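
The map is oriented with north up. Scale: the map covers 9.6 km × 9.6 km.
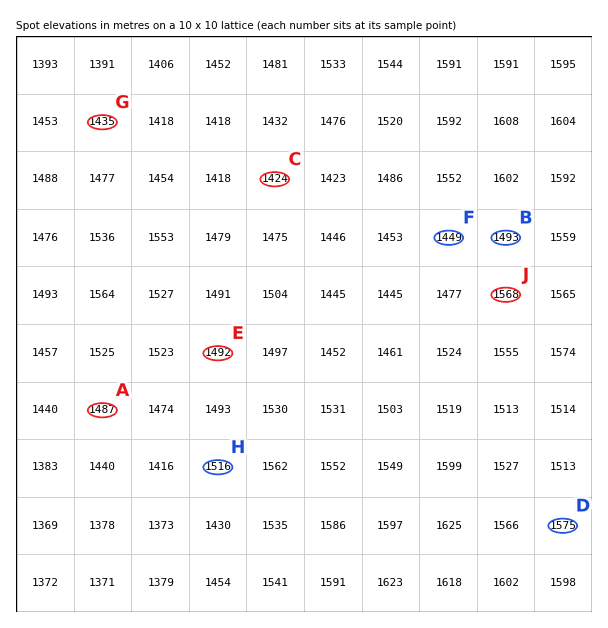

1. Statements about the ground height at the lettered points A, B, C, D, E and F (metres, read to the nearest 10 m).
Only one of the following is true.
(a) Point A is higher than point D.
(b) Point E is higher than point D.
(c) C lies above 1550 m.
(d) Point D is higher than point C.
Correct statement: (d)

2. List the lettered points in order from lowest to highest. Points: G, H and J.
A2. G H J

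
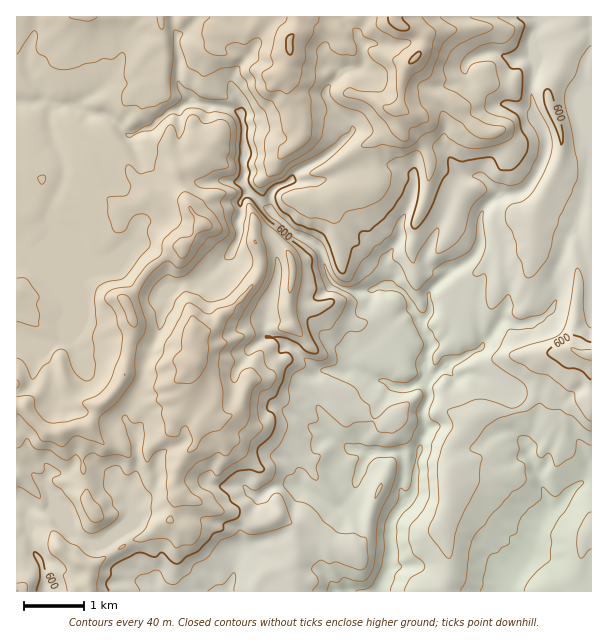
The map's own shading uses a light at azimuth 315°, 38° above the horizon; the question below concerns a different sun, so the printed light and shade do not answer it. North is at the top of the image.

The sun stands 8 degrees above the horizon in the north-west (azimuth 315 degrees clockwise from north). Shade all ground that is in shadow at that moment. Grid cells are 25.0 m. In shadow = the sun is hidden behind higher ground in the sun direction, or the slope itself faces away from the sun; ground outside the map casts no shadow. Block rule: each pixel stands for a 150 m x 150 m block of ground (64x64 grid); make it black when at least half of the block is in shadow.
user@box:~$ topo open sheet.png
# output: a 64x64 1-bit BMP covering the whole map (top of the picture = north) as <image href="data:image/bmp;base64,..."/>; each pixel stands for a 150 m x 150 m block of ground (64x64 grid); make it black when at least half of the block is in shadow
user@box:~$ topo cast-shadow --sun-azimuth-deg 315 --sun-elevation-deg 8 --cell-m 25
<image width="64" height="64" href="data:image/bmp;base64,Qk0+AgAAAAAAAD4AAAAoAAAAQAAAAEAAAAABAAEAAAAAAAACAAATCwAAEwsAAAIAAAAAAAAA////AAAAAABgYAAAf8BgACB4PwALwAAAAHw/gAPAAAAAPj+AAcAAAAAcP8ABwAAAAAEf8AHAAAAAcA/8AcAAAABwA44BwAAAAAAPgADgAAAAAAAAAPAAAAAAADAA8AAAAAAH/gBwAAAAAD//AHAAAAAQP+8AIAAAAnUf/gAoAAAWoQz+ADgAABYAgH4AfAAABgAAfgAcAAAAeAH/gBwAAAB4AH8ADAAAAHwAf4AMAAAAPAB/gAQAAAAcAD8AAAAAAAwNH4AYAAAADA+HuAAAAAAEB8JwCQAAAAYHwPAMQAAABwHmMAAQAAAHB/74AAAAAAYD+dwAAAAAAgH5vAAEAAAGAPmcFAAAAAcAe8MEAAAAA4A554YAAAADnhn/xgAAAAG+He/BgBAAAL+Zx8PAEAAAH5hHzeAAAAAfkAHscAAAAA+QwOYwAAAAB5GAZjAAAAABgABnMAAAAAGAAPc4AAAAA9gA8zgAAAAA/ABzGYAAAAffgAMBwAAAB8fAA1DAAAAAx+A52OAAAAHD4D2/5AAAAcHwP5/kAAABwPAfB4QABgCAQB8BhAADgIBACwCAAAHggAAAAMAAAHeAIAAPyAAAYAngH4TIAABgAeAfwMAAAEGAwB/AgAAAQ4HoD+AAAABAAeAH/8AAAEAB4AP/wAAAQADAM/3AAABAAAAAAcAAAJAAAAAAAA=="/>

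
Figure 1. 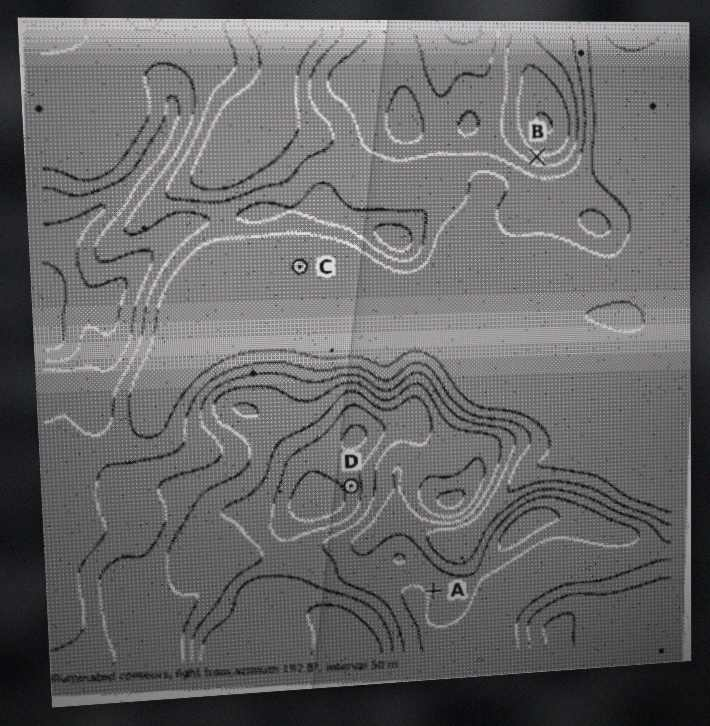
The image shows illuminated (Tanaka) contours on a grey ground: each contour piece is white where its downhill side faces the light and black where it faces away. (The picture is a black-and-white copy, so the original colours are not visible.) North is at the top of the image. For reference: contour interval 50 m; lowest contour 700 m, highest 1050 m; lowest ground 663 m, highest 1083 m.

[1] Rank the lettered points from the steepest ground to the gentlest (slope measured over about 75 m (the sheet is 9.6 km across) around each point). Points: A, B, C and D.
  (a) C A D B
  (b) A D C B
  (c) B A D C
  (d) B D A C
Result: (d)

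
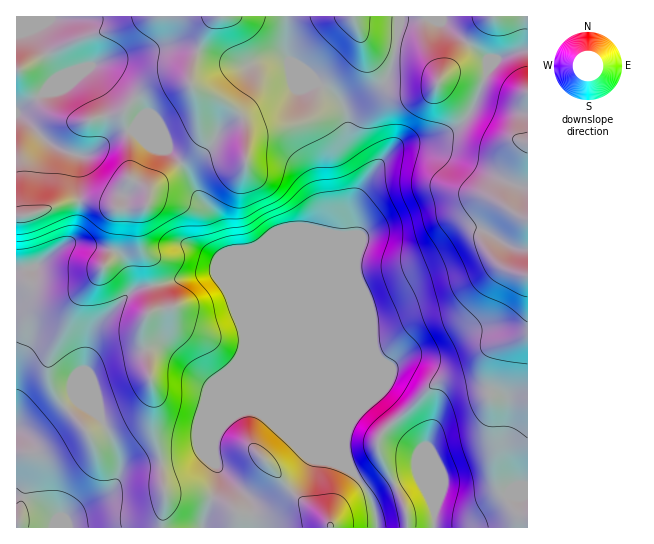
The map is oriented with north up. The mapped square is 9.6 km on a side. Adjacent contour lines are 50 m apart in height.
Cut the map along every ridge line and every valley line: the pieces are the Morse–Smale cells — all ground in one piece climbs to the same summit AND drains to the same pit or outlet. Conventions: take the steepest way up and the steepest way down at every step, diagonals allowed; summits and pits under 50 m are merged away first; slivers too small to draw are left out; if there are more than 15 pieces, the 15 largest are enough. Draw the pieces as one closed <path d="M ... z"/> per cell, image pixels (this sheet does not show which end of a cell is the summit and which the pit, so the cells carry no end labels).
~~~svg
<path d="M485 79l-13 31-14 17-17 9-19 5-16 2-13 6-29 36-11 24 2 26-4 8 0 175-6 19 0 20 4 12 16 18 7 14 6 27 30-1-5-26-24-51-2-7 4-9 52-49 10-5 28-7 19-24 29-10 9-6 0-239-21-5z"/><path d="M98 201l-29 0-30 11-23 5 1 311 146-1 2-36-2-8-2-24-8-29 0-40-10-51 1-18 3-6 9-8-5-42-11-24-1-22 5-12-29 1z"/><path d="M322 85l-7 21-9 14-8 4-39 8-10 7-2 8 0-18-6-14-16-14-31-13 3 11 3 44-5 8-14 11 0 3 8 10 8 20 12 15 8 15 12 36 63 150 57 58-4-12 0-20 6-19 0-175 4-9-2-27 12-28 0-9-17-28 0-19-5-18-12-13z"/><path d="M181 163l-30 26-3 14-8 10 0 28 11 24 5 32 0 10-9 8-4 10 0 14 10 51 0 40 8 29 2 24 2 8-2 36 39 1 17-53-4-13-2-19 4-10 10-13 18-9 12 0 56 23-18-19-6-9-62-152-10-29-8-15-12-15-8-20z"/><path d="M527 333l-8 6-29 10-19 24-28 7-10 5-52 49-4 9 2 7 24 51 6 27 119-1z"/><path d="M34 29l-18 5 0 181 6 1 17-4 30-11 29 0 17 7 30-1 3-4 3-14 29-27-13-13-25-10-8-8-7 0-16 6-17 15 6-7 5-15-1-17-4-12-18-28-35 16 10-11 0-5z"/><path d="M217 16l-200 0-1 17 19-3 22 43 0 5-6 7 30-12 8 9 11 19 5 20-1 16-6 11 21-15 15-2 8 8 25 10 14 14 14-12 5-8-3-44-6-14 0-10 12-38 5-11z"/><path d="M257 411l-12 0-12 5-9 7-8 12-3 18 6 22-15 44-1 9 174-1-5-26-7-14-15-18-41-37z"/><path d="M286 16l-71 1-12 20-11 32-1 16 4 4 30 12 16 14 6 14 0 18 2-8 10-7 39-8 8-4 9-14 6-19-15-16-18-12z"/><path d="M399 45l-2 0-2 4 0 6-8 26-14 14-25 16 0 30 4 9 13 19 0 15 12-18 20-19 9-4 23-3 29-13 14-17 12-29-3-4-14-4-16 0-12 7-4-11-13-16-7-4z"/><path d="M399 16l-112 0 1 43 18 12 12 13 4 1 31-32 6-10 0-12 11 9 25 5z"/><path d="M527 16l-96 1 10 4 47 38 0 11-4 8 2 2 29 12 12 1z"/><path d="M430 16l-29 3-5 26 19 4 7 4 13 16 4 11 12-7 16 0 16 6 5-9 0-11-47-38z"/><path d="M359 31l0 12-6 10-30 32 20 20 4 18 1-12 25-16 14-14 9-34-5-3-21-4z"/>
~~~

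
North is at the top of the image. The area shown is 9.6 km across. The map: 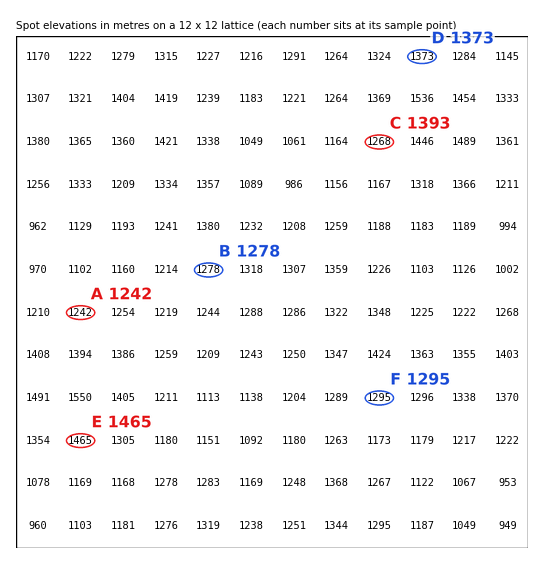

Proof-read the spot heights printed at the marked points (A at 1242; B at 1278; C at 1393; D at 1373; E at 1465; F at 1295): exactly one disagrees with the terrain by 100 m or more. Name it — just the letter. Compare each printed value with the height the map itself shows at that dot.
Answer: C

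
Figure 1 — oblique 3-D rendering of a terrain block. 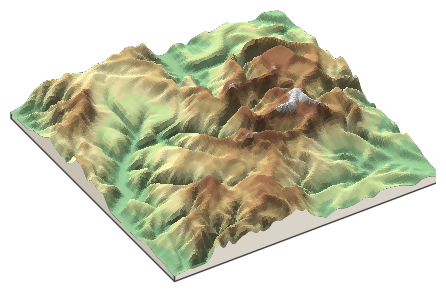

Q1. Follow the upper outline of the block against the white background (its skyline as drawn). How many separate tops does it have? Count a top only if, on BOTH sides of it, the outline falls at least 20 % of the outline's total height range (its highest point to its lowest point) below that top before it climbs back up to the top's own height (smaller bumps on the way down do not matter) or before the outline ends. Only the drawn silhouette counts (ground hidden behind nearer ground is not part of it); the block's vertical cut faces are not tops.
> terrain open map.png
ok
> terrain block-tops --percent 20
1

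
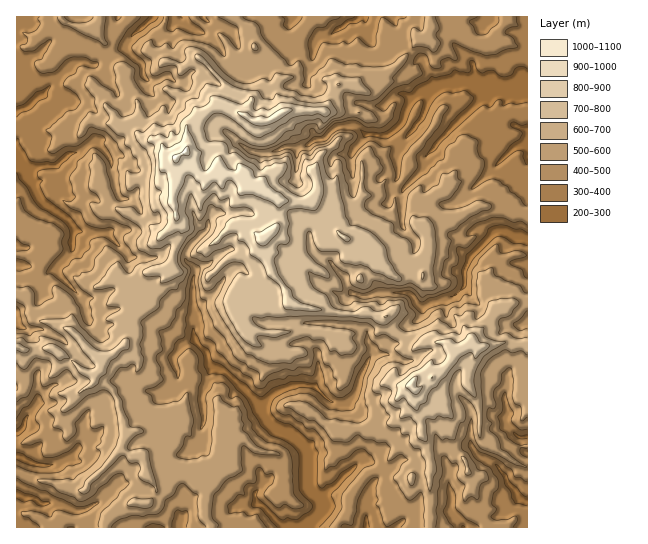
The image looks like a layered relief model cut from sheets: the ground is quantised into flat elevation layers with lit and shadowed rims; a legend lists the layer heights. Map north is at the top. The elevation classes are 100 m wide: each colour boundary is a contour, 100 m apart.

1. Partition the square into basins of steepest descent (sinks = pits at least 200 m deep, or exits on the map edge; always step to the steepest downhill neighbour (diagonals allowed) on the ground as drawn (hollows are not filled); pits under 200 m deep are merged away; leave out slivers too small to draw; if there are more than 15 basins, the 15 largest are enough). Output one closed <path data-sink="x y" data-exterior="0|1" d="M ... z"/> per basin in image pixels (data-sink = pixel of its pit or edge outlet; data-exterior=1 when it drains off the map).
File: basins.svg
<path data-sink="307 527" data-exterior="1" d="M186 152l-10 6 0 16-4 21 4 22 7 6-3 16-8 22 4 9-24 21-5 10-14 13-4 24-15 15-10 4-1 13-8 7 3 6 11 4 10 14 6 29 0 7-6 13 12 6 10 0 2 2 4 15 10 18 12-4 9-12 5 0 23 12-2 28 7 13 219 0-1-51 3-12-5-23-6-9 0-11-6-19 0-9 36-32 2-7-1-6-7-6-15-2-11 4-9-6-8-2-14-11-3-9-7 0-9-4-34 0-45-9-7-19-11-12-8-19-1-9 0-6 14-14 2-26-18-11-8-1-22-12-9 0-5-3-8 7-8-3-8-9z"/><path data-sink="527 89" data-exterior="1" d="M527 16l-97 0 1 11-4 13-8 0-15 19-13 12-13 5-13 1-10 8-16-1-4 5-10 22-32-2-10 3-14 9-14 0-32-17-6 0-19 9-10 10-1 30 6 14 8 9 8 3 8-7 5 3 9 0 22 12 8 1 18 11-2 26-14 14 0 6 1 9 8 19 11 12 7 19 45 9 34 0 9 4 7 0 3 9 9 9 13 4 9 6 16-4 10 2 8 8 5 0 12-8 7 5 24-5 8 0 5 2 14-2z"/><path data-sink="17 161" data-exterior="1" d="M231 16l-215 1 1 330 5 2 29-1 19 11 13 13 11 4 5-3 4-3 1-13 10-4 15-15 4-24 14-13 5-10 24-21-4-9 8-22 3-16-7-6-4-22 4-21 0-16 9-5 3-7 0-23 10-10 19-9 6 0 32 17 14 0 14-8-7-19 3-15-10-22-14-10-3-6 0-11z"/><path data-sink="17 494" data-exterior="1" d="M51 348l-27 2 1 36-1 4-8 7 0 130 89 1 3-10 10-10 13-5 18 0 7-10 0-6-9-14-5-16-11-1-12-6 6-13 0-7-6-29-4-8-6-6-11-4-5-8-10-3-13-13z"/><path data-sink="519 498" data-exterior="0" d="M470 343l-12 8-4 0-3 11-36 32 0 9 6 19 0 11 6 9 5 23-3 12 2 50 96 1 1-61-13-4-10-8-20-10-5-7-1-33-11-22 0-6 11-28z"/><path data-sink="359 17" data-exterior="1" d="M429 16l-197 1 20 13 0 11 3 6 14 10 10 22-3 15 5 15 4 3 8-3 32 2 10-22 4-5 16 1 10-8 13-1 16-7 25-29 9-1 3-12z"/><path data-sink="527 437" data-exterior="1" d="M509 343l-30 5-11 29 0 6 11 22 1 33 3 5 32 20 12 4 1-73-5-2 0-3 4-7-2-12 3-5 0-20-14 0z"/><path data-sink="179 527" data-exterior="1" d="M183 475l-5 0-13 14-8 2-8 12-18 0-13 5-13 14 0 5 105 1 1-3-7-10 3-28z"/>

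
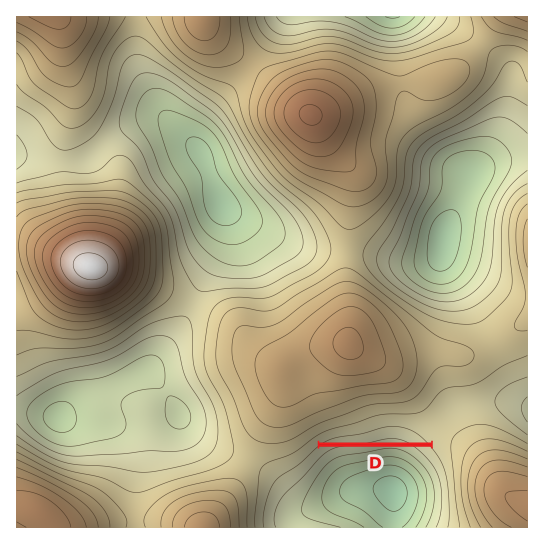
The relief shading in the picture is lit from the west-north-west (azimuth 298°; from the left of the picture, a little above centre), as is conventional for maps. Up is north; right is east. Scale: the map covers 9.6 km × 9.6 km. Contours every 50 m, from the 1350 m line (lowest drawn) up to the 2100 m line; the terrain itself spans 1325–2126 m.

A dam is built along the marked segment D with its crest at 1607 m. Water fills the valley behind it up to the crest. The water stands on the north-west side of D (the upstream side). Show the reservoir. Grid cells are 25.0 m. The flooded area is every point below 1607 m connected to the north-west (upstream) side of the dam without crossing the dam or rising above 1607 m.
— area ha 42.8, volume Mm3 11.43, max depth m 74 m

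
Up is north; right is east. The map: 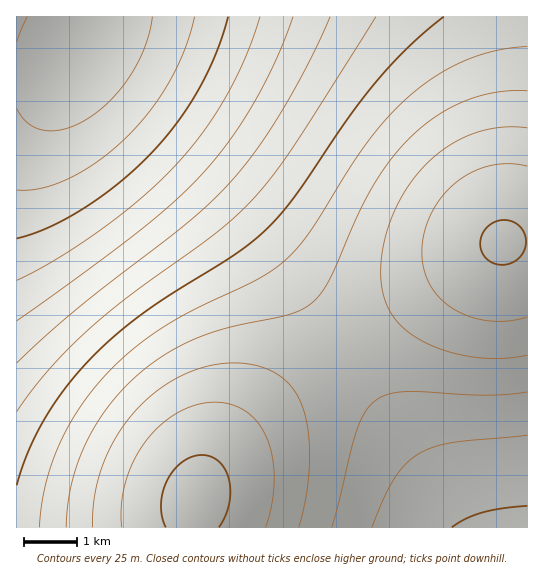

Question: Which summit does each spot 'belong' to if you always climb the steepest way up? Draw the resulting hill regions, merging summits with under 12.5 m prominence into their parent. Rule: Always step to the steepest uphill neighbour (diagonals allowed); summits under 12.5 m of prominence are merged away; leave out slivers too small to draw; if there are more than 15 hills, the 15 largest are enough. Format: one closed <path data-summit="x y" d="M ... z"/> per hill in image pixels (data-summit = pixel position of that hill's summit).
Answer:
<path data-summit="503 242" d="M527 16l-434 0-4 15-9 18 0 9 3 7 16 21 34 33 60 52 47 47 37 44 111 153 75 113 65-1z"/><path data-summit="195 499" d="M91 16l-75 1 0 510 446 1-74-113-67-94-49-66-32-37-47-47-75-66-31-34-7-13 0-9 9-18z"/>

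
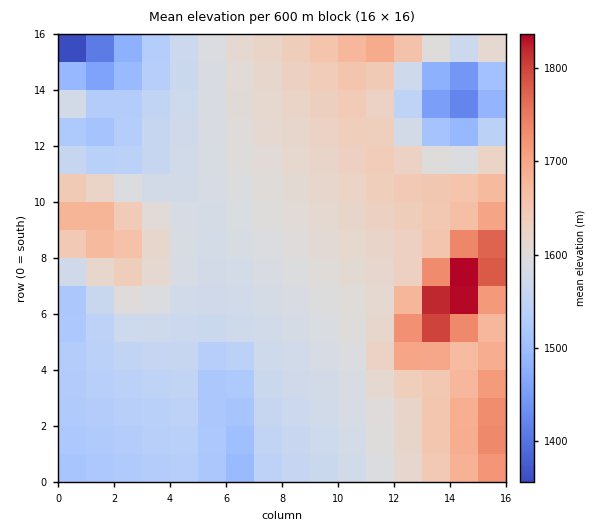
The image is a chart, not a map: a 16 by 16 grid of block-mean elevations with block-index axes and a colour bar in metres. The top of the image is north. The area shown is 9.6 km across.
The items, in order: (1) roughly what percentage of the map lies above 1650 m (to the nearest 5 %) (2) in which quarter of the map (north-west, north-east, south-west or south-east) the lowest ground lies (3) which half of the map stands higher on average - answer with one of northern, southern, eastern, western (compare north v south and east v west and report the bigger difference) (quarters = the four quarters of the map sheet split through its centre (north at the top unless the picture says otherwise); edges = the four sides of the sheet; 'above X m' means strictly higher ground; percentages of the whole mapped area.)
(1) About 15 % of the map lies above 1650 m.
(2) The lowest ground is in the north-west quarter.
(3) Taken as a whole, the eastern half is higher than the western.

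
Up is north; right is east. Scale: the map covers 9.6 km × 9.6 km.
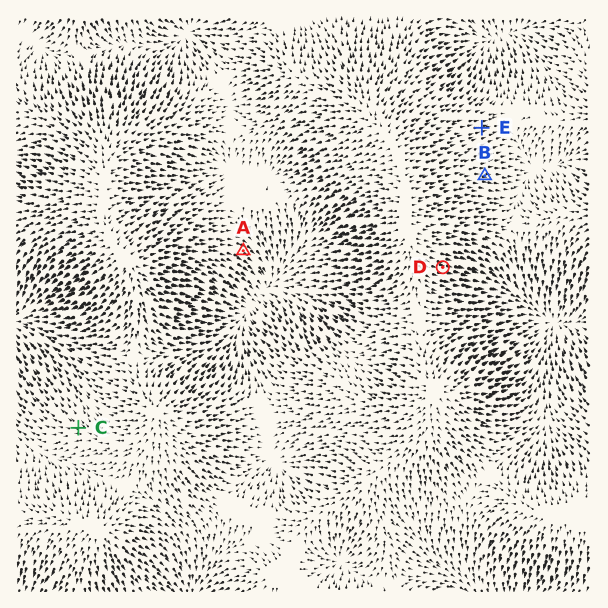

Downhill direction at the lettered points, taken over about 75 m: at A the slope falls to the SE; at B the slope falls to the E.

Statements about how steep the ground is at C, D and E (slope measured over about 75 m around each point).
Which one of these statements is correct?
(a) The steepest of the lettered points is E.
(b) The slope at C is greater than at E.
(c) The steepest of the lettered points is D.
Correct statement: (c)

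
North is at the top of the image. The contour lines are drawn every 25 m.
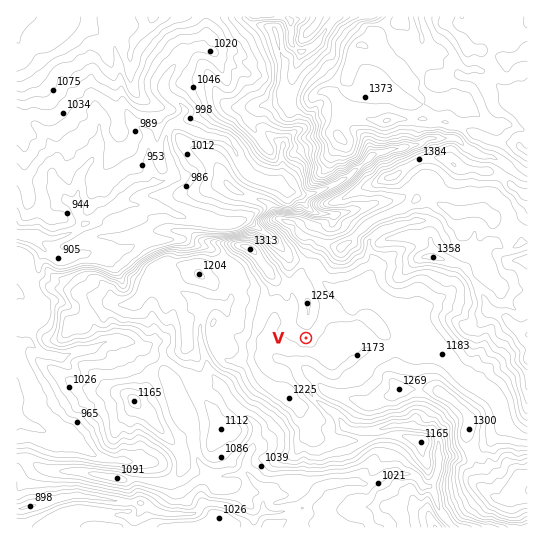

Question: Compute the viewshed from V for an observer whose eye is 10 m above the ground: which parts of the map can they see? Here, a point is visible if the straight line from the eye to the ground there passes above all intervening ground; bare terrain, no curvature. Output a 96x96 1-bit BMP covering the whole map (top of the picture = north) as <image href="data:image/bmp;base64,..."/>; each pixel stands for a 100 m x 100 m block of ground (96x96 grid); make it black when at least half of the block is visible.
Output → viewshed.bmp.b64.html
<image width="96" height="96" href="data:image/bmp;base64,Qk2+BAAAAAAAAD4AAAAoAAAAYAAAAGAAAAABAAEAAAAAAIAEAAATCwAAEwsAAAIAAAAAAAAA////AAAAAAAAAAAAAAAAAAAAAAAAAAAAAAAAAAAAAAAAAAAAAAAAAAAAAAAAAAAAAAAAAAAAAQAAAAAAAAAAAAAAAYAAAAAAAAAAAAAAB8AAAAAAAAAAAAAAB/IAAAAAAAAAAAAAD/8AAAAAAAAAAAAAD/8AAAAAAAAAAAAAH/8AAAAAAAAAAAAAD/8AAAAAAAAAAAAAAh8AAAAAAAAAAAAAAAAAAAAAAAAAAAAAAAAAAAAAAAAAAAAAAAAAAAAAAAAAAAAAAAAAAAAAAAAAQAAAAAAAAAAAAAAAwAAAAAAAAAAAAAAAgAAAAAAAAAAAAAAAAAAAAAAAAAAAAAAAQAAAAAAAAAAAAAAAgAAACAAAAAAAAAADgAAAIAEAAAAAAAAPAPAAAAMAAAAAAAAeB/4CAAcAAAAAAAD8P/8HAA8AAAAAAAH8//8fAB8AAAAAAAP4//9+AH8AAAAAAAf5///+Af8AAAAAAAf74//+B/8AAAAAAA/34f/+H38AAAAAAA/Acf8eOf8AAAAAAA+B/n/8/f8AAAAAAA9//3///P8AAAAAAA////wf/H8AAAAAAA9///gB/n8AAAAAAAZ///gB/H8AAAAAAAYfP/gD+DwAAAAAAAYHH/AD8zgAAAAAAAIDH+AH//AAAAAAAAMAAcAH/4AAAAAAAAMAAMAH/wAAAAAAAAEAAAH//wAAAAAAAAGAAA///wAAAAAAAADAAB///gAAAAAAAAHAAD/f/gAAAAAAAAPAAD/f/AAAAAAAAAGAAD//+AAAAAAAAAAAB///+AMAAAAAAAAAD///wB8AAAAAAAAAH9/+AAIAAAAAADgAH5/gAAAAAAAAAHAAO5/gAAAAAAAAAAAAAB/4AAAAAAAAAAAAAAHgAAAAAAAAAAAAAAAAAAAAAAAAAAAAAAAAAAAAAAAAAAAAABwAAAAAAAAAAAAAAAcAcAAAAAAAAAAAAAHAwAAAAAAAAAAAAABzAAAAAAAAAAAAAAAsAAAAAAAAAAAAAAAAAAAAAAAAAAAAAAAAAAAAAAAAAAAAAAEAAAAAAAAAAAAAAAGAcAAAAAAAAAAAAAAAf4AAAAAAAAAAAAAA4AAAAAAAAAAAAAABwAAAAAAAAAAAAAAGAAEAAAAAAAAAAAAAAAMAAAAAAAAAAAAAAAQAAAAAAAAAAAAAAAAAAAAAAAAAAAAAAAAAAAAAAAAAAAAAAAAAAAAAAAAAAAAAAAAAAAAAAAAAAAAAAAAAAAAAAAAAAAAAAAAAAAAAAAAAAAAAAAAAAAAAAAAAAAAAAAAAAAAAAAAAAAAAAAAAAAAAAAAAAAAAAAAAAAAAAAAAAAAAAAAAAAAAAAAAAAAAAAAAAAAAAAAAAAAAAAAAAAAAAAAAAAAAAAAAAAAAAAAAAAAAAAAAAAAAAAAAAAAAAAAAAAAAAAAAAAAAAAAAAAAAAAAAAAAAAAAAAAAAAAAAAAAAAAAAAAAAAAAAAAAAAAAAAAAAAAAAAAAAAAAAAAAAAAAAAAAAAAAAAAAAAAAAAAAAAAAAAAAAAAAAAAAAAAA="/>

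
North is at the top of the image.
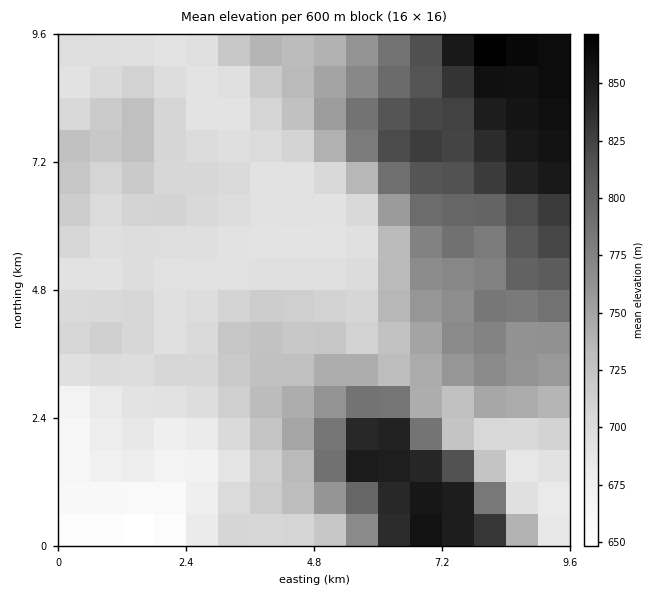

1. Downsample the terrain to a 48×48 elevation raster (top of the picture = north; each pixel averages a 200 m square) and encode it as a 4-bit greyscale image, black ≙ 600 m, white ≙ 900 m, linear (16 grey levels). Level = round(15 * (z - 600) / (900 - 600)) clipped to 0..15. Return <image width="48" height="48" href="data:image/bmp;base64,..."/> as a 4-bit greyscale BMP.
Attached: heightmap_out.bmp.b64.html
<image width="48" height="48" href="data:image/bmp;base64,Qk32BAAAAAAAAHYAAAAoAAAAMAAAADAAAAABAAQAAAAAAIAEAAATCwAAEwsAABAAAAAAAAAAAAAAABEREQAiIiIAMzMzAERERABVVVUAZmZmAHd3dwCIiIgAmZmZAKqqqgC7u7sAzMzMAN3d3QDu7u4A////ADMzIiIiMzRVVVVVVVZnmrzd3dzMy6hlRDMzMyIiMzRVVVVVVWZnirzd3dzMy5dURDMzMzIiM0RVVVVVZmZ3ibzd3dzMuoZURDMzMzMzM0RVVmZmZ3d4mrzd3d3MqGVERDMzMzMzMzRFVWZmd4iZq8zN3d3Ll1VERDMzMzMzMzREVWZmd4mqvMzMzd3KhlRERDM0REREMzNERVZmd4mrzczMzdy5dVRERTM0REREQzNERVZmd4m83dzMzMuoZUREVTM0REREQzREVVZmd4m83dzMy7mGVURFVTM0RERERERFVWZneIm83d3MupdlVVVVVTM0RERERERFVmZ3iImszd3LmHZVVVVVVjM0RERERERVVmZ3iImrvMy6hmVVZmZmZjM0RERERFVVZmd3eIiaq7updmZmd3dmZjNERFVVVVVVZnd3d4iZmqmYdmZ3eId3d0RERVVVVVVVZmd3d3iJmIiIdneIiIiHd0RFVVVVVVVWZmZnd3iIiHd4d3iIiIiIiFVVVVVVVVVWZmZmZ3eId2Z3d3iZiIiIiFVVVVVVVVVWZmZmZnd3ZmZ3d4iZiIiIiFVWZlVVVVVWZmZmZmZmZmZ3d4iZiIiIiFVWZmVVVVVWZmZmZmZmVWZ4h4mZmIiIiFVWZmVVVVVWZmZmZmZlVWZ4iImZmYiImVVVVmVVVVVWZmZmZmZVVmd4iIiZmZmZmVVVVVVVVVVVVmZmZmZVVmd4iIiZmZmZmlVVVVVVVVVVVVVVVlVVVnd4iIiJmZmaqlVVVVVVVVVVVVVVVVVVVmd4iYiImaqqqlVVVVVVVVVVVVVVVVVVVWd4iZmImaqqqlVVVVVVVVVVVVVVVVVVVWd4iZmZmaq7u1VVVVVVVVVVVVVVVVVVVWZ4mZmZmau7u1VVVVVVVVVVVVVVVVVVVWd4mZqZmau7u2ZVVVVVVVVVVVVVVVVVVWeJmZqpmau7u2ZVVVVmVVVVVVVVVVVVVWeJmaqqmqu7u2ZlVVVmZVVVVVVVVVVVVniaqqqqqqu7u2ZlVVZmZVVVVVVVVVVVVniaqqqqq7u8zGZlVVZmVVVVVVVVVVVVZ4mqqqu7u8zMzGZmVWZmVVVlVVVVVVVWeJqru7u7zMzd3XZmZWZmVVVlVVVVVVZniZq7u7u7zM3d3XZmZmZmVVVVVVVVVWZ4iau7u7u7zM3d3WZmZmZmVVVVVVVVVmeJmrvMu7u8zM3d3WZmZmd2VVVVVVVmZniJqrvMy7vMzN3d3VZmZnd2VVVVVVVmZniJqru8u7vMzd3d3VVWZmdmVVVVVVVmZ3iJmqu7u7vM3d3d3VVVZmZmVVVVVVVmd3iJmaq7u7vM3d3d3VVVVmZmVVVVVVZnd3iImaqru7vN3d3d3VVVVWZVVVVVVVZnd3iImZqru7zN3d3d3VVVVVVVVVVVVWZ3d3eIiZqru7zd3d3d3VVVVVVVVVVVVmd3d3d4iJqru8zd7d3d3VVVVVVVVVVWZ3d3d3d4iJmqu83e7t3d3VVVVVVVVVVWd3d3dnd4iJmqu83e7t3d3Q=="/>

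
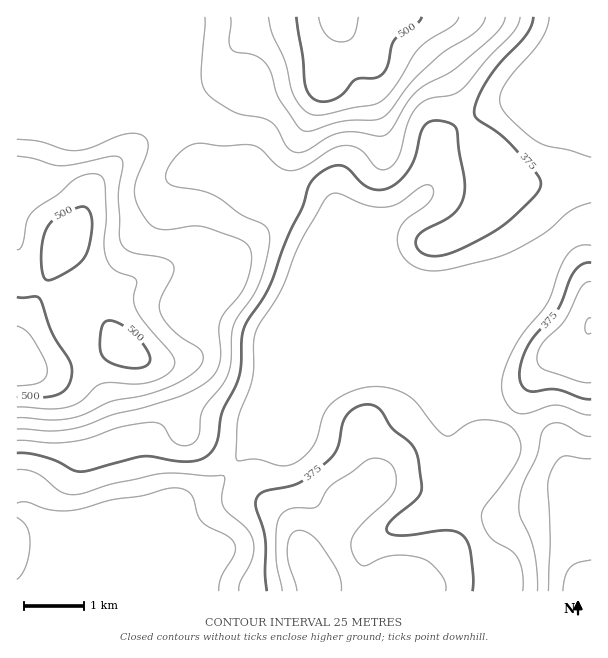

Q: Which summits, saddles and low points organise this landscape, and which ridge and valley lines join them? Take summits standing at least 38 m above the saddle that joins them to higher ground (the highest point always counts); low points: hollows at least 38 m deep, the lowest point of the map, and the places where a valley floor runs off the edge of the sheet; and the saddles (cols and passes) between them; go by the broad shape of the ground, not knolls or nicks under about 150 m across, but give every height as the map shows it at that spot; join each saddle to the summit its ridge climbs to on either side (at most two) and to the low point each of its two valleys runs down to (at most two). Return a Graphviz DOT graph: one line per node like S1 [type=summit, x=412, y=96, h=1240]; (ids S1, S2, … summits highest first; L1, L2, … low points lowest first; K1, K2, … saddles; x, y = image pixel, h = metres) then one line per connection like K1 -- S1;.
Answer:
graph terrain {
  S1 [type=summit, x=17, y=366, h=542];
  S2 [type=summit, x=338, y=17, h=536];
  S3 [type=summit, x=315, y=578, h=443];
  S4 [type=summit, x=590, y=326, h=426];
  L1 [type=low, x=585, y=587, h=265];
  L2 [type=low, x=125, y=558, h=305];
  K1 [type=saddle, x=176, y=17, h=412];
  K2 [type=saddle, x=230, y=468, h=351];
  K3 [type=saddle, x=510, y=419, h=348];
  K4 [type=saddle, x=566, y=237, h=344];
  K1 -- S1;
  K1 -- S2;
  K1 -- L1;
  K2 -- S1;
  K2 -- S3;
  K2 -- L1;
  K2 -- L2;
  K3 -- S3;
  K3 -- S4;
  K3 -- L1;
  K4 -- S1;
  K4 -- S4;
  K4 -- L1;
}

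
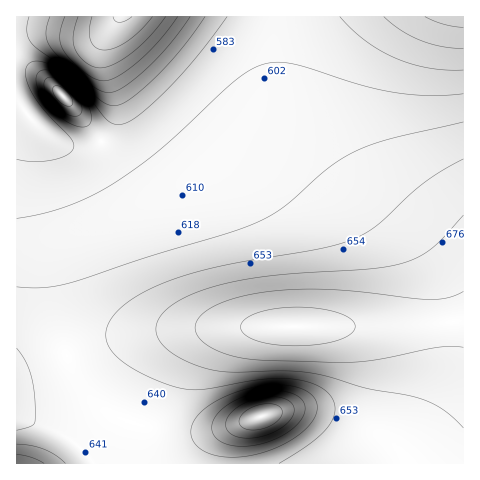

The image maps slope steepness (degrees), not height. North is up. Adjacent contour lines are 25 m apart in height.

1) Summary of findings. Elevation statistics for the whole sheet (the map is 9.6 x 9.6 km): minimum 420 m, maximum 735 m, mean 625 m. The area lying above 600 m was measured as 69.2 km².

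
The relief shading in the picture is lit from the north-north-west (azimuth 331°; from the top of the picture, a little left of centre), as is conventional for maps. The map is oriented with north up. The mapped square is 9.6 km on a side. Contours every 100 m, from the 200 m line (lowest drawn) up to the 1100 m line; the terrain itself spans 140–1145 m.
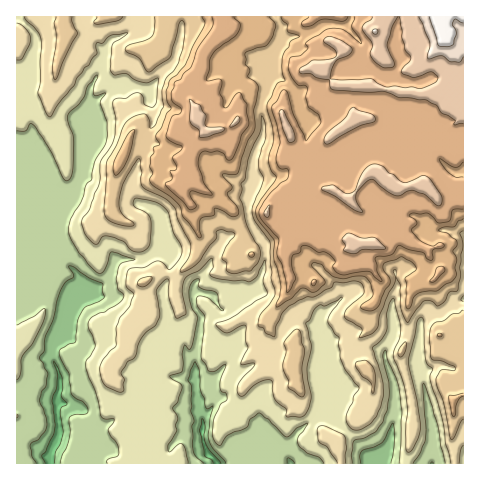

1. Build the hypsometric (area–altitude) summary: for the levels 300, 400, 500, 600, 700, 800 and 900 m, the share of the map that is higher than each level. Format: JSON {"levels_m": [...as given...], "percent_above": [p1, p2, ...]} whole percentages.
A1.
{"levels_m": [300, 400, 500, 600, 700, 800, 900], "percent_above": [96, 81, 61, 44, 33, 24, 6]}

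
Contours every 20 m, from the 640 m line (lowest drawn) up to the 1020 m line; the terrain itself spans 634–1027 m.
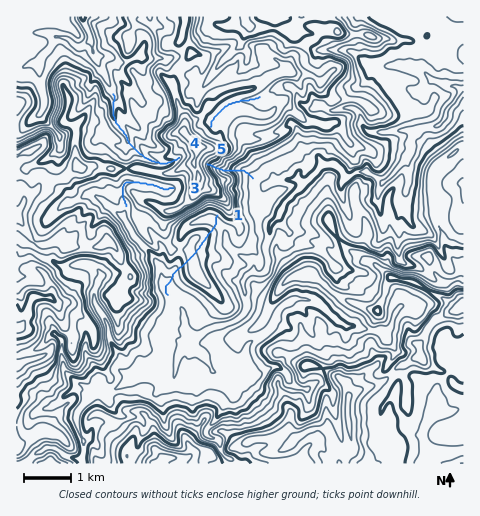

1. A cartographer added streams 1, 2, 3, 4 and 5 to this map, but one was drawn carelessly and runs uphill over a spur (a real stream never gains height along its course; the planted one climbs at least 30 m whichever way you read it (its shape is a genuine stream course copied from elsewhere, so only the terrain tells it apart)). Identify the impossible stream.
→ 1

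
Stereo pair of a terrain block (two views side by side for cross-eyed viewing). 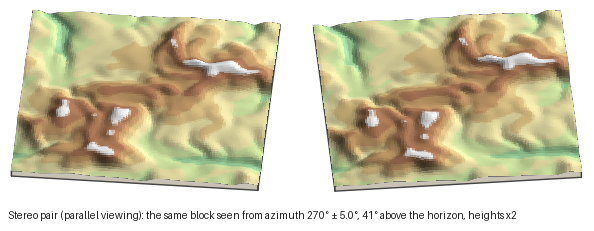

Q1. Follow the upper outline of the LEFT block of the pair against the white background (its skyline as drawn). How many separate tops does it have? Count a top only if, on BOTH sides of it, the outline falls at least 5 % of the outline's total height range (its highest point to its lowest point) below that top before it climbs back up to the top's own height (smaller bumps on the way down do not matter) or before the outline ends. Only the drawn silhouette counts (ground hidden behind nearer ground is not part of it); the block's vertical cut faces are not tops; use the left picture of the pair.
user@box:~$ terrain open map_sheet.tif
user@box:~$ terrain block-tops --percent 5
1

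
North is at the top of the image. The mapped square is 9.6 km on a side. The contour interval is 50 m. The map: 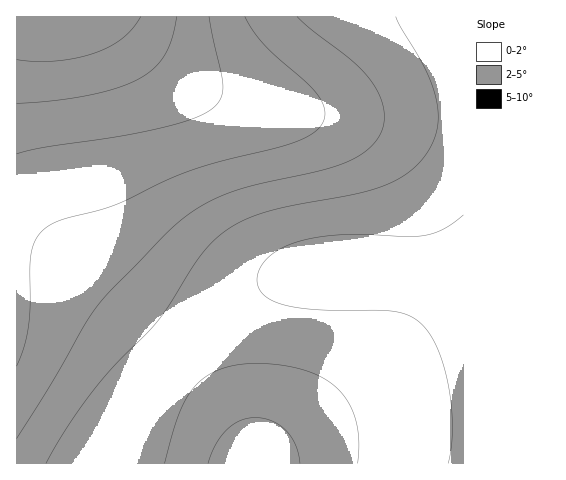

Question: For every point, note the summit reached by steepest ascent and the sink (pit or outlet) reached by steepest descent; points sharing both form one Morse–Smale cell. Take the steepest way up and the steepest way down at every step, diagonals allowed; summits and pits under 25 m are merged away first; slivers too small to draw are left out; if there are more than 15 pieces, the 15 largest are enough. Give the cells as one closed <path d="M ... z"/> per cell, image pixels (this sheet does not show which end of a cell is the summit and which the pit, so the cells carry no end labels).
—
<path d="M463 16l-447 1 1 447 92 0 27-60 27-36 22-22 35-29 35-25 24-12 37-10 47-2 34 2 67 10z"/><path d="M363 268l-47 2-37 10-24 12-35 25-35 29-34 36-15 22-27 59 354 1 1-183-58-9z"/>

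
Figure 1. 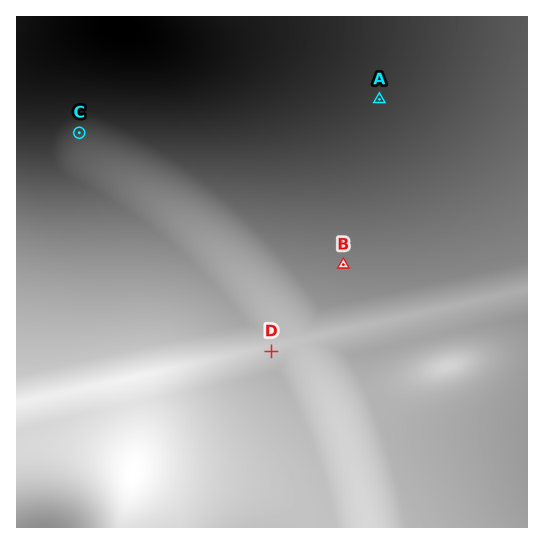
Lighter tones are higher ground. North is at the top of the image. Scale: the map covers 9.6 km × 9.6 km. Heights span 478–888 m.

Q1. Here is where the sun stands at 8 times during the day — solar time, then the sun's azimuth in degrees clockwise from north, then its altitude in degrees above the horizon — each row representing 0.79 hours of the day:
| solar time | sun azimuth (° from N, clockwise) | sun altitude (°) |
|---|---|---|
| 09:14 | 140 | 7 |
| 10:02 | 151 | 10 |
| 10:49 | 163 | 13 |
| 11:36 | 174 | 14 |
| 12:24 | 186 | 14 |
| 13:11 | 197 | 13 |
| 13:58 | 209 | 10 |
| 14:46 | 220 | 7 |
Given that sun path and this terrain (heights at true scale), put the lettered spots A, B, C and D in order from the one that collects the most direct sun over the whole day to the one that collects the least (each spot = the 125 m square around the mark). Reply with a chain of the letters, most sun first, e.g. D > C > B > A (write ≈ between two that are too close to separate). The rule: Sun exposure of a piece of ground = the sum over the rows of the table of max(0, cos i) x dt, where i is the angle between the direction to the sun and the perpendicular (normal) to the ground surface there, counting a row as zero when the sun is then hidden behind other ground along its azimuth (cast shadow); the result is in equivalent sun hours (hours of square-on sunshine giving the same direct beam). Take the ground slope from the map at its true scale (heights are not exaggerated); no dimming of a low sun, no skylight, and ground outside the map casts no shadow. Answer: D > A ≈ B > C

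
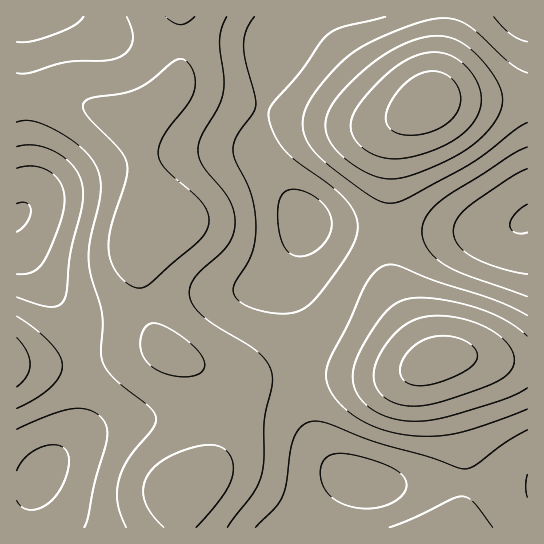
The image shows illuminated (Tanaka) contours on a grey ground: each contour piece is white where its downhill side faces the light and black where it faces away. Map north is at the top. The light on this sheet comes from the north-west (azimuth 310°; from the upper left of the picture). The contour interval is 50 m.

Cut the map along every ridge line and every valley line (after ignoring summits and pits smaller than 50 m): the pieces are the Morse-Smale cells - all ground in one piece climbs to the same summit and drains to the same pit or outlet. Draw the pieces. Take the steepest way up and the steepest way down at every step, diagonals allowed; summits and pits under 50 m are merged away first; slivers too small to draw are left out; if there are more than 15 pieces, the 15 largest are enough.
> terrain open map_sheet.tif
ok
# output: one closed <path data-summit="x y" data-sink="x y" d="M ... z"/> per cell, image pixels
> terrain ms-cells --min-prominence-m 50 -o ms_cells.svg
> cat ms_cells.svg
<path data-summit="153 226" data-sink="305 221" d="M290 16l-109 0 0 46-4 20-5 9-10 10-26 18 1 20 18 79-2 7-9 13-4 13 0 32 12 47 8 15 7 7 60 27 28 0 46-5-1-44-11-39-1-13 1-9 14-36 1-14-39-53-8-16 0-21 14-52 4-26 4-12 10-16z"/><path data-summit="429 102" data-sink="305 221" d="M443 16l-152 1-4 12-11 17-5 31-14 52 0 21 6 12 42 59 22 6 62 3 0-48 4-43 8-16 16-14 9-5 6-7 11-55z"/><path data-summit="153 226" data-sink="17 217" d="M54 97l-36 0-2 2 1 140 11 20 39 55 9 20 6 27 20-2 43-11 18 1-11-19-12-47 0-32 4-13 9-13 2-7-18-79-1-20-18-2-41-16z"/><path data-summit="435 361" data-sink="365 482" d="M475 356l-32 1-40 16-18 3-71-3-12 2 2 31 13 37 21 26 19 11 14 4 26 1 25-2 51 0 54 5 1-126-19-1z"/><path data-summit="429 102" data-sink="527 218" d="M527 99l-86 0-12 2-19 14-11 12-7 18-3 85 102 1 22-4 13-7 2-2z"/><path data-summit="435 361" data-sink="527 218" d="M527 219l-14 8-22 4-101 0-2 2 1 40 6 18 16 34 22 35 18-4 24 0 34 5 19 0z"/><path data-summit="185 487" data-sink="43 473" d="M218 412l-93 9-26 7-16 8-21 16-22 25-11 25-2 25 152 1 4-38 21-17 11-19 4-17z"/><path data-summit="435 361" data-sink="305 221" d="M306 221l-2 1-1 11-14 36-1 9 1 13 11 39 1 44 84 2 18-3 30-12-22-36-18-38-5-26 1-30-62-4z"/><path data-summit="153 226" data-sink="26 17" d="M179 16l-162 0-1 82 49 1 65 21 15-5 22-18 10-15 4-20 0-43z"/><path data-summit="185 487" data-sink="365 482" d="M250 411l-27 0-4 2 0 24-4 17-11 19-18 14-5 7 0 34 117 0 40-41 8-6 10-2-9-3-14-11-24-27-19-17-16-6z"/><path data-summit="429 102" data-sink="365 482" d="M359 480l-9 0-12 7-39 40 229 0-1-39-54-5-51 0-37 2z"/><path data-summit="153 226" data-sink="43 473" d="M161 348l-16 0-64 14 3 12-1 41-6 15-15 22 21-16 24-11 27-5 85-9-2-14-9-20-15-13z"/><path data-summit="429 102" data-sink="527 17" d="M527 16l-82 0-8 59-6 24 96 0z"/><path data-summit="17 362" data-sink="43 473" d="M81 361l-27 4-38 0 1 119 10 0 10-4 28-33 12-17 7-21 0-35z"/><path data-summit="17 362" data-sink="17 217" d="M17 236l-1 127 9 2 29 0 25-2 2-8-8-28-6-13-39-55z"/>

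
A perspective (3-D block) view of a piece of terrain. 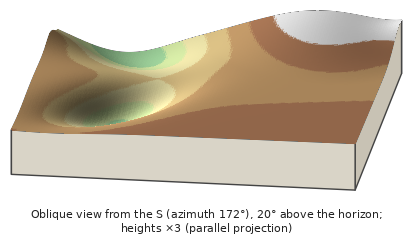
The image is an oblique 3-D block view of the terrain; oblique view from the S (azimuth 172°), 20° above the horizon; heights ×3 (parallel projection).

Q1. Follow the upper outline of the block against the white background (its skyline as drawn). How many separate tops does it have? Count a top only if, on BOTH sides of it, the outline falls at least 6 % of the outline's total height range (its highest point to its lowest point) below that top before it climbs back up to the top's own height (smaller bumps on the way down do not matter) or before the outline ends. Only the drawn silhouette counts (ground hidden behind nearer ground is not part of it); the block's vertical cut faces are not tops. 2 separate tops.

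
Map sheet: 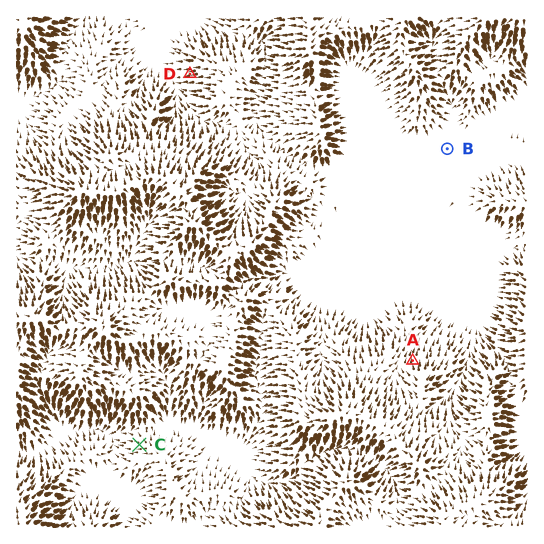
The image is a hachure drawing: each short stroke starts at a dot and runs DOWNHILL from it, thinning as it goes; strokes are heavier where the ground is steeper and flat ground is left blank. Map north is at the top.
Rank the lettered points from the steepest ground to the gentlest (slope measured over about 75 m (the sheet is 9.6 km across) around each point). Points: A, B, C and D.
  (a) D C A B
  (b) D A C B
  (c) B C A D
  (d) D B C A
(b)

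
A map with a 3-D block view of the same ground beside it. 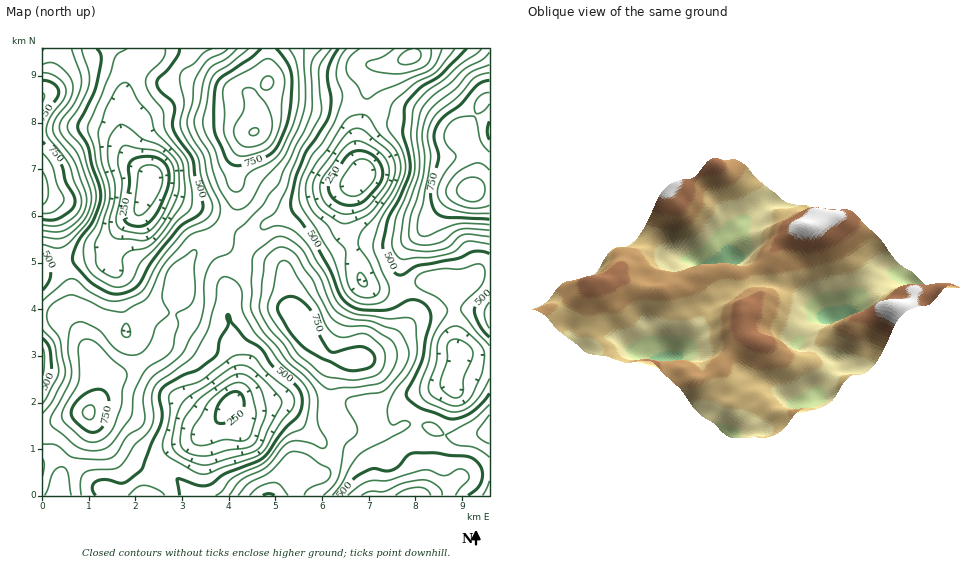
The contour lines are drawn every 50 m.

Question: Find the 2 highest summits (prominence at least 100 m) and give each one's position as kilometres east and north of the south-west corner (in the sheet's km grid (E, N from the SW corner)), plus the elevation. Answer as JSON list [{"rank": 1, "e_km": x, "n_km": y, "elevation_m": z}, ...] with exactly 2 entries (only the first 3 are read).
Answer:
[{"rank": 1, "e_km": 9.19, "n_km": 6.54, "elevation_m": 929}, {"rank": 2, "e_km": 4.54, "n_km": 7.81, "elevation_m": 904}]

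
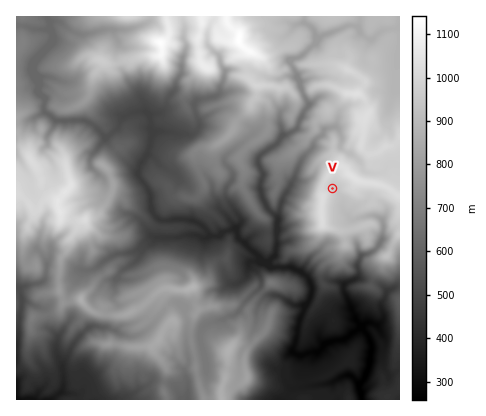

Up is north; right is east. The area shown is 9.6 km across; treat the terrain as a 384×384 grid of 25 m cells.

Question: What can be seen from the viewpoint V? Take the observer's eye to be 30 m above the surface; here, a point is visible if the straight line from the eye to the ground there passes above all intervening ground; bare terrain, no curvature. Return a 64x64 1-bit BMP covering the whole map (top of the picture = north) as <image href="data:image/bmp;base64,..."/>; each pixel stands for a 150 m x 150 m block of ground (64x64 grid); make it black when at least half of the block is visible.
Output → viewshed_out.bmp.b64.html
<image width="64" height="64" href="data:image/bmp;base64,Qk0+AgAAAAAAAD4AAAAoAAAAQAAAAEAAAAABAAEAAAAAAAACAAATCwAAEwsAAAIAAAAAAAAA////AAAAAAAAAAAAAAAAAAAAAAAAAAAAAAAAAAAAAAAAAAAAAAAAAAAAAAAAAAAAAAAAAAAAAAAAAAAAAAAAAAAAAAAAAAAAAAAAAAAAAAAAAAAAAAAAAAAAAAAAAAAAAAAAAAAAAAAAAAAAAAAAAAAAAAAAAAAAAAAAAAAAAAAAAAAAAAAAAAAAAAAAAAAAAAAAAAAAAAAAAAAAAAAAAAAAAAAAAAAAAAAAAAAAAAAAAAAAAAAAAAAAAAAAAAAAAAAAAAAAAAAAAAAAAAAABAAAAAAAAAAAAAAAAAAAAAAAAAAAAAAAAQAAAAAAAAeDAAAAAAAAH/IBkAAAAAAfAwHAAAAAAB/BAcAAAAAAH/MBwAAAAAAfgwDgAAAAAB+GAGAAAAAAH/wAYAAAAAAfgABgAAAAAA8AAMAAAAAABgAAwAAAAAAAACDAAAAAAAAAIMAAAAAAAAAhgAAAAAAAAAAAAAAAAAAAAAAAAAAAAAAAAAAAAAAAAAAAAAAAAAAAAAAAAAAAAAAAAAAAAAAAAAAAAAAAAAAAAAAAAAAAAAAAAAAAAAAAAAAIAAAAgAAAAAcAAAIAAAAAB8DDwAAAAAAD/sHAgAAAAAM6wB/AAAAAAADAB4AAAAAAAMEEAAAAAAAAw2wAAAAAAAADAAAAAAAAAAAAAAAAAAAAAAAAAAAAAAAAAAAAAA=="/>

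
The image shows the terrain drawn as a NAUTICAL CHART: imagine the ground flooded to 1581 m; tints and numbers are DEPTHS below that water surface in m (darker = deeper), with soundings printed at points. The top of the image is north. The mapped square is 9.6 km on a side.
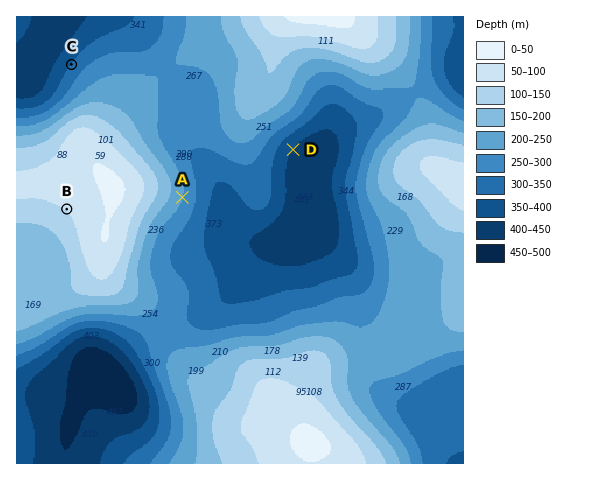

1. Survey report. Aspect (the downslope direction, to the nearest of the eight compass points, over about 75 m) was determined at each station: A E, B SW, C NW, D SE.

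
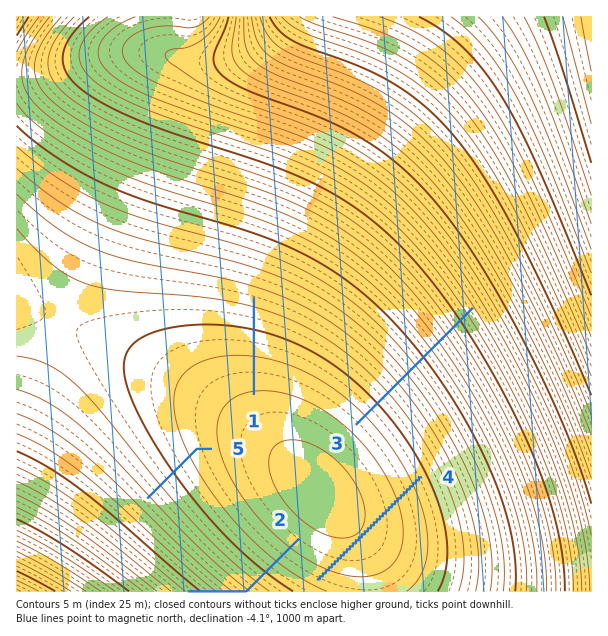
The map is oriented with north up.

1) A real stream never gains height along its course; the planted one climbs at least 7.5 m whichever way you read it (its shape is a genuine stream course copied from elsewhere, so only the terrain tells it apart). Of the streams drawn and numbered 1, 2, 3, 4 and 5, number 4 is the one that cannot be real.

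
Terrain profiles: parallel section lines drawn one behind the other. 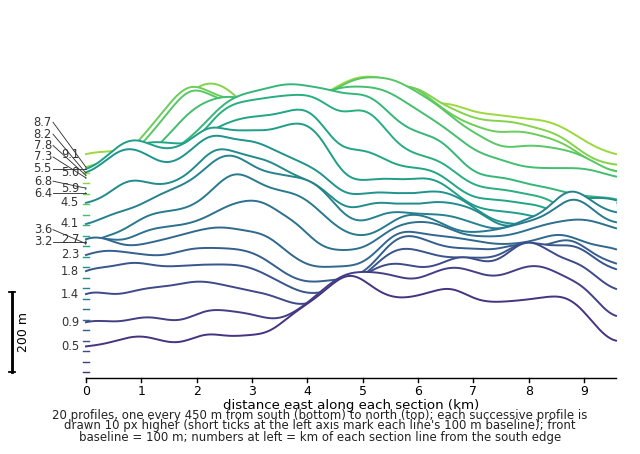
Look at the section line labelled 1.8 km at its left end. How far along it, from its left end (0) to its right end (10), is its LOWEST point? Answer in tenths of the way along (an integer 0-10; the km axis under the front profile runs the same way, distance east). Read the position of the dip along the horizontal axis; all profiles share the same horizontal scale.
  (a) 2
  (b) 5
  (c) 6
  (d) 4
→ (d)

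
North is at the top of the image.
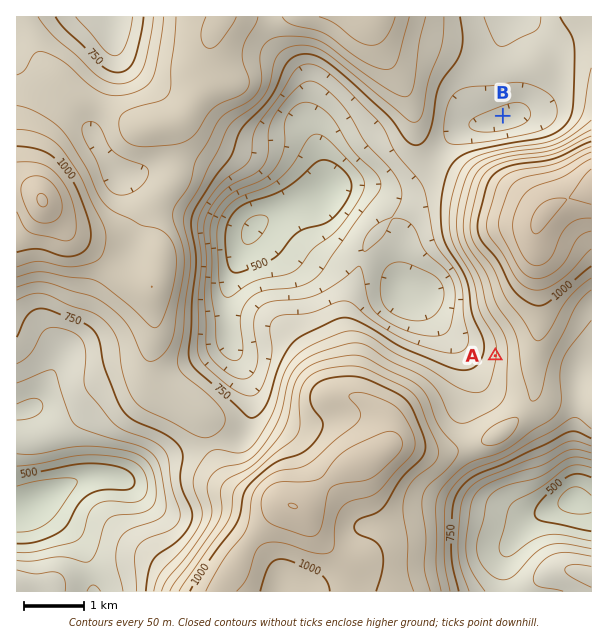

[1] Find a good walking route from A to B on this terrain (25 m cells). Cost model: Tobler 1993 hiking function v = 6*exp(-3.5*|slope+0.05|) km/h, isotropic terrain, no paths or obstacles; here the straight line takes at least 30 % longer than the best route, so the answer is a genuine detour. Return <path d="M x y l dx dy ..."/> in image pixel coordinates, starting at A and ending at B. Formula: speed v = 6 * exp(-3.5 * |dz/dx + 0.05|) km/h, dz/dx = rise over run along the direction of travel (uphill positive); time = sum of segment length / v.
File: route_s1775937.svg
<path d="M495 356l0-9-21-42 0-17-28-57 0-67 4-9 9-9 27-14 17-16"/>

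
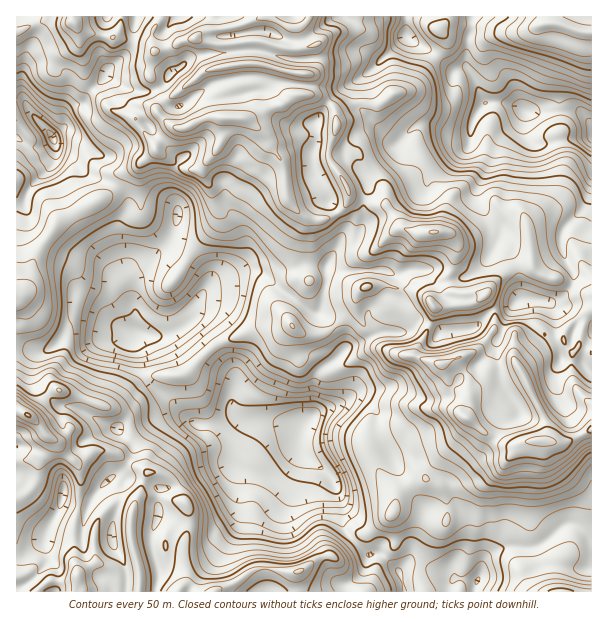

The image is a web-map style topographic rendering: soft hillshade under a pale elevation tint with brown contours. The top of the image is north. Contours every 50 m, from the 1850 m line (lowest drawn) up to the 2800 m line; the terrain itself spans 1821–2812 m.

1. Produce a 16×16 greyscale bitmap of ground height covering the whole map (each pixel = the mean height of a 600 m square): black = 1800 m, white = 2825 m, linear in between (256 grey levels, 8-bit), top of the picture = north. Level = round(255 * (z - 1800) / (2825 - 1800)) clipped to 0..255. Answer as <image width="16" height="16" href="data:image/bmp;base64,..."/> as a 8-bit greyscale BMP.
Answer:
<image width="16" height="16" href="data:image/bmp;base64,Qk02BQAAAAAAADYEAAAoAAAAEAAAABAAAAABAAgAAAAAAAABAAATCwAAEwsAAAABAAAAAAAAAAAAAAEBAQACAgIAAwMDAAQEBAAFBQUABgYGAAcHBwAICAgACQkJAAoKCgALCwsADAwMAA0NDQAODg4ADw8PABAQEAAREREAEhISABMTEwAUFBQAFRUVABYWFgAXFxcAGBgYABkZGQAaGhoAGxsbABwcHAAdHR0AHh4eAB8fHwAgICAAISEhACIiIgAjIyMAJCQkACUlJQAmJiYAJycnACgoKAApKSkAKioqACsrKwAsLCwALS0tAC4uLgAvLy8AMDAwADExMQAyMjIAMzMzADQ0NAA1NTUANjY2ADc3NwA4ODgAOTk5ADo6OgA7OzsAPDw8AD09PQA+Pj4APz8/AEBAQABBQUEAQkJCAENDQwBEREQARUVFAEZGRgBHR0cASEhIAElJSQBKSkoAS0tLAExMTABNTU0ATk5OAE9PTwBQUFAAUVFRAFJSUgBTU1MAVFRUAFVVVQBWVlYAV1dXAFhYWABZWVkAWlpaAFtbWwBcXFwAXV1dAF5eXgBfX18AYGBgAGFhYQBiYmIAY2NjAGRkZABlZWUAZmZmAGdnZwBoaGgAaWlpAGpqagBra2sAbGxsAG1tbQBubm4Ab29vAHBwcABxcXEAcnJyAHNzcwB0dHQAdXV1AHZ2dgB3d3cAeHh4AHl5eQB6enoAe3t7AHx8fAB9fX0Afn5+AH9/fwCAgIAAgYGBAIKCggCDg4MAhISEAIWFhQCGhoYAh4eHAIiIiACJiYkAioqKAIuLiwCMjIwAjY2NAI6OjgCPj48AkJCQAJGRkQCSkpIAk5OTAJSUlACVlZUAlpaWAJeXlwCYmJgAmZmZAJqamgCbm5sAnJycAJ2dnQCenp4An5+fAKCgoAChoaEAoqKiAKOjowCkpKQApaWlAKampgCnp6cAqKioAKmpqQCqqqoAq6urAKysrACtra0Arq6uAK+vrwCwsLAAsbGxALKysgCzs7MAtLS0ALW1tQC2trYAt7e3ALi4uAC5ubkAurq6ALu7uwC8vLwAvb29AL6+vgC/v78AwMDAAMHBwQDCwsIAw8PDAMTExADFxcUAxsbGAMfHxwDIyMgAycnJAMrKygDLy8sAzMzMAM3NzQDOzs4Az8/PANDQ0ADR0dEA0tLSANPT0wDU1NQA1dXVANbW1gDX19cA2NjYANnZ2QDa2toA29vbANzc3ADd3d0A3t7eAN/f3wDg4OAA4eHhAOLi4gDj4+MA5OTkAOXl5QDm5uYA5+fnAOjo6ADp6ekA6urqAOvr6wDs7OwA7e3tAO7u7gDv7+8A8PDwAPHx8QDy8vIA8/PzAPT09AD19fUA9vb2APf39wD4+PgA+fn5APr6+gD7+/sA/Pz8AP39/QD+/v4A////AKW7t7Szqq+zqIVmYlZwjIqXpKqxrIdvaYZxdndydXl4qpeirahtST9CY5CJjJKShLmxo6GLSzksLnOJlqvV3LfQt5eDXj4vITd5iqTS2endt6SQcFxHOERKYIu7187SwoFzUUZYXF18dHmtyM/NwKuOZDkxPVF1kYeQmayrraChnGlJSVtJaIaLnp6xuqaXm411WVZgaXSTk5+yv7ieoIx5iX51YI+auLKsu7OimZd/Y2yBkpSwtsWvs56HeXJvZUVQga7E0NLFs6qGcUE7MjFNcZy3ydbY0L2kmnY/KCAmgpmQsbrR1dPCi4FpREJQZ5u5r6+9ycrPwZRiY1twj5U="/>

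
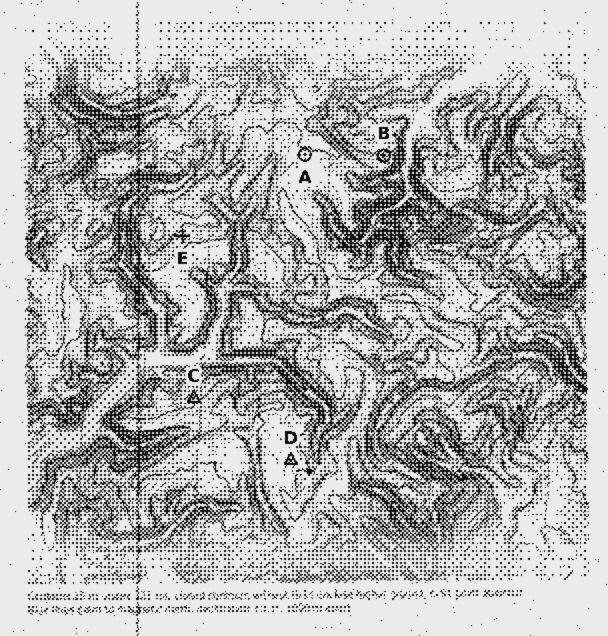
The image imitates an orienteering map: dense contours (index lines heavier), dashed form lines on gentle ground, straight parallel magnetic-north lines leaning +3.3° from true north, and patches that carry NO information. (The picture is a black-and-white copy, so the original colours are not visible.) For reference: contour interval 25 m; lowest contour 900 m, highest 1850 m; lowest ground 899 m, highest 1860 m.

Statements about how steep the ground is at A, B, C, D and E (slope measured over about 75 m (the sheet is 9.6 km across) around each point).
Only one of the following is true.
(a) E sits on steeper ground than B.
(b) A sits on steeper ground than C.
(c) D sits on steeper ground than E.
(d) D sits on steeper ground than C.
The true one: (a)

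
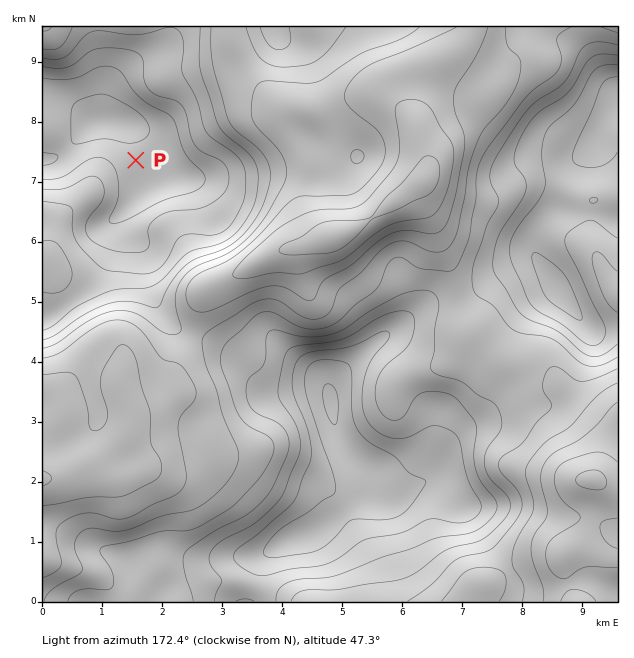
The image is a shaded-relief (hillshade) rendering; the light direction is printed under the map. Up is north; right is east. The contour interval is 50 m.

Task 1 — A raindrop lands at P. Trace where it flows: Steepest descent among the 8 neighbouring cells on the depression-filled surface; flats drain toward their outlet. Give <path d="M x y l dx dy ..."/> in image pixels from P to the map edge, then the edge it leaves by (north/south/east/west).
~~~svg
<path d="M136 160l-5 0-10 6-20 20-1 0-6 6-2 0-6 6-1 0-30 28 0 14-2 1 0 5-4 9-6 6"/>
exit: west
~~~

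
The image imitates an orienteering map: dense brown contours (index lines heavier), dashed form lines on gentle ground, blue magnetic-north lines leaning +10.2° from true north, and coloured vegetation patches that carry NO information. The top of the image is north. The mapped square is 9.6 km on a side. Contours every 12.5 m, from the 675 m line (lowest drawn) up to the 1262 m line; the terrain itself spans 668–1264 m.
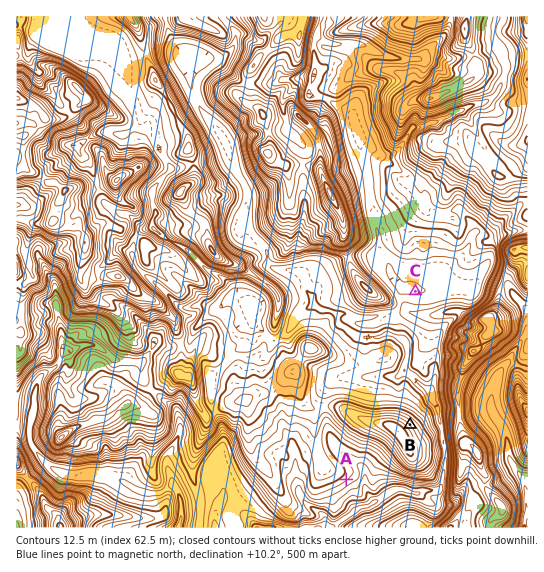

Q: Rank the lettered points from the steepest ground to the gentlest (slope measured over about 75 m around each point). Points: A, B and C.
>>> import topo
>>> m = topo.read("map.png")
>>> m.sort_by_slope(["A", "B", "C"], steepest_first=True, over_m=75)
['B', 'A', 'C']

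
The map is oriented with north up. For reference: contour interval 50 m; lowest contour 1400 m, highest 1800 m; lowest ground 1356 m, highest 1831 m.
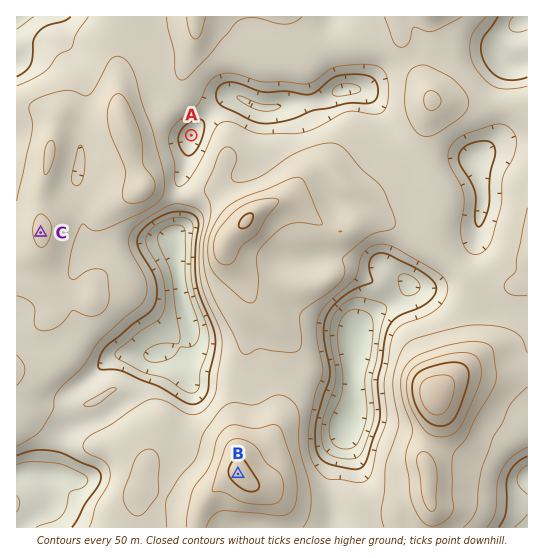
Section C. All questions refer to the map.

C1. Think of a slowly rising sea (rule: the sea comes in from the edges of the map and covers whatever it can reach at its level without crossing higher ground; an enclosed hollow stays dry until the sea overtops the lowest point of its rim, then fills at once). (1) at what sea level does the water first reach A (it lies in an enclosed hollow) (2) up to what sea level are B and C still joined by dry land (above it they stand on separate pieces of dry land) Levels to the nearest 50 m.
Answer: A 1550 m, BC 1600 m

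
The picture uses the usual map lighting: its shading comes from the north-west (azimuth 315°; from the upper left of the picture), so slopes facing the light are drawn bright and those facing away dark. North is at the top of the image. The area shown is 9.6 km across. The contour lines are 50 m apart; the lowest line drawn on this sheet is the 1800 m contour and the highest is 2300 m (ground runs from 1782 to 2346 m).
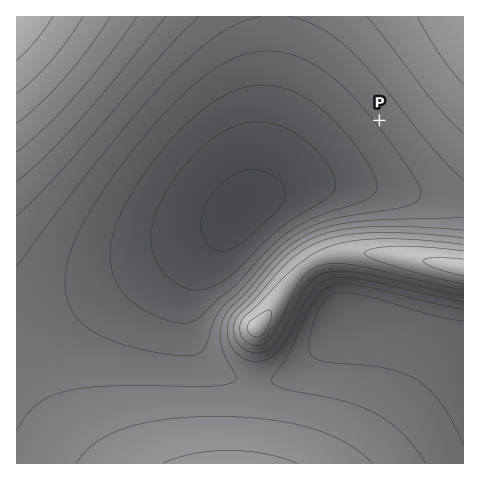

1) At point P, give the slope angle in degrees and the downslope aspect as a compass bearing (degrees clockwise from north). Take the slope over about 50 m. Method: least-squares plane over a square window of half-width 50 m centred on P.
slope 5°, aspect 232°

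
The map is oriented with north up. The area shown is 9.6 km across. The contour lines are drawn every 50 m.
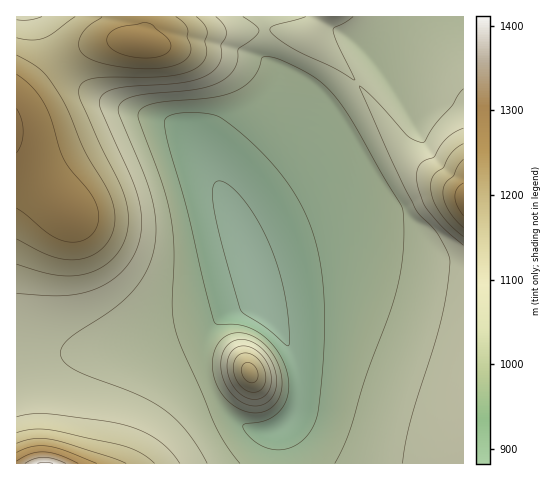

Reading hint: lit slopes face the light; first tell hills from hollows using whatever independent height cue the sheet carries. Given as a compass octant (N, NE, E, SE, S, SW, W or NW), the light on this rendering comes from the N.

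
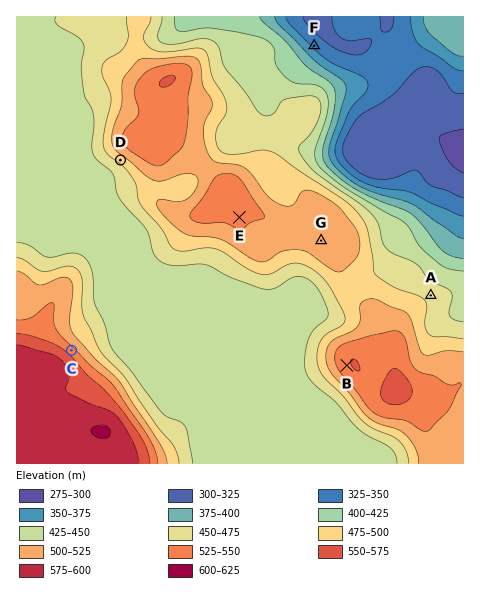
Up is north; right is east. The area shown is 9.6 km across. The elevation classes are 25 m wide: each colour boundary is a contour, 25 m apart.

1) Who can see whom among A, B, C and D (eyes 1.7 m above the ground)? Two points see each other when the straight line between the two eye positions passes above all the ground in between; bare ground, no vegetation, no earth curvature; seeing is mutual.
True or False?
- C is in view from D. True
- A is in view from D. False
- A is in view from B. False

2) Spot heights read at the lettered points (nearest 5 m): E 530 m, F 345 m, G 515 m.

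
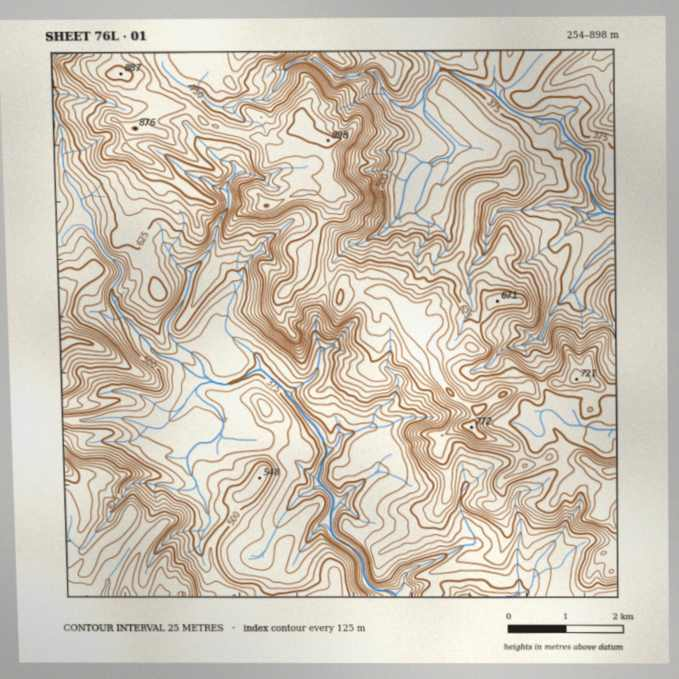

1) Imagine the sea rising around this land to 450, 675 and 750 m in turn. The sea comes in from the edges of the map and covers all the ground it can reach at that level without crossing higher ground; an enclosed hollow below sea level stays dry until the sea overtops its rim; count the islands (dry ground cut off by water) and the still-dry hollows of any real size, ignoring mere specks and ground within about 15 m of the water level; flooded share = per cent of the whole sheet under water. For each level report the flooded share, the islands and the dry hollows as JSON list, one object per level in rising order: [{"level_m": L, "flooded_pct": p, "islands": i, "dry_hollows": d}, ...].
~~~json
[{"level_m": 450, "flooded_pct": 31, "islands": 1, "dry_hollows": 0}, {"level_m": 675, "flooded_pct": 76, "islands": 2, "dry_hollows": 0}, {"level_m": 750, "flooded_pct": 90, "islands": 1, "dry_hollows": 0}]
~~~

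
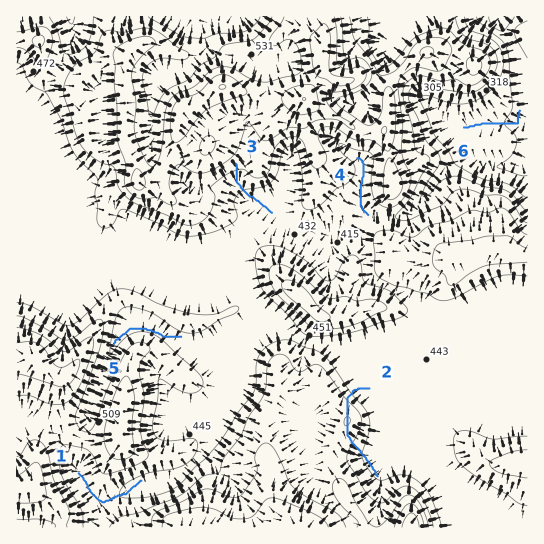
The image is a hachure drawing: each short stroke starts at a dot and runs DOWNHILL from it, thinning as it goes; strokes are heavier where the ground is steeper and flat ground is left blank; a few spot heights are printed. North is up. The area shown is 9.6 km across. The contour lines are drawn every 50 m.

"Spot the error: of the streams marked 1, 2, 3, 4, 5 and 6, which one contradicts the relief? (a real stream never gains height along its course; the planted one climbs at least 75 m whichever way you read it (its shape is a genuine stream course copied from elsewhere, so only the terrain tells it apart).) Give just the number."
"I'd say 2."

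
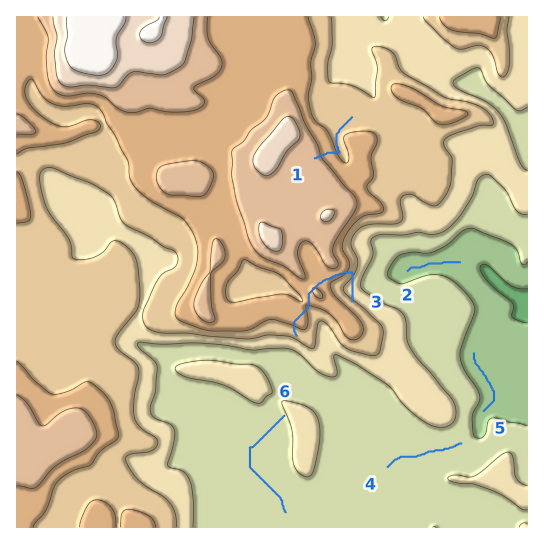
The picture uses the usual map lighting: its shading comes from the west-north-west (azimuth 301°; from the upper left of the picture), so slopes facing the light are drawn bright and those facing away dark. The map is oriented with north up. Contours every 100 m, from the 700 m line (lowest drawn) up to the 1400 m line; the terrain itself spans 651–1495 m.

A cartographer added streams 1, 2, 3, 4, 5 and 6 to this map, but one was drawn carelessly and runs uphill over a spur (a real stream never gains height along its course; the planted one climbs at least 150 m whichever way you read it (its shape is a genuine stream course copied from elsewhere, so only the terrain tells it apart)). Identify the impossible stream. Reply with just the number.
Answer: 3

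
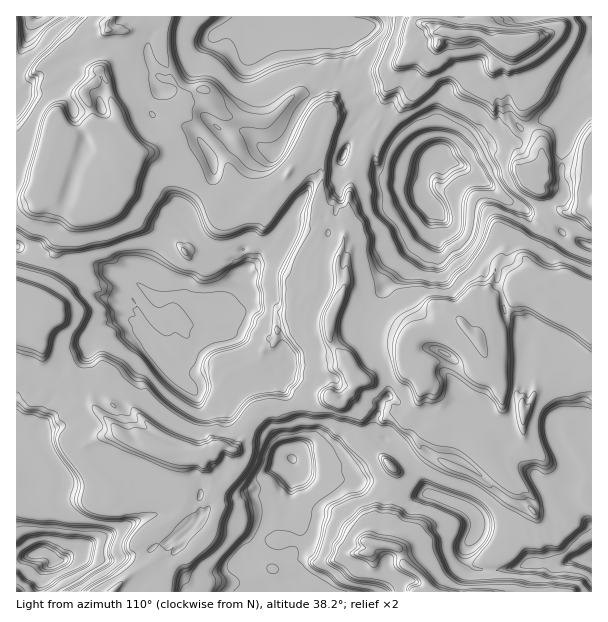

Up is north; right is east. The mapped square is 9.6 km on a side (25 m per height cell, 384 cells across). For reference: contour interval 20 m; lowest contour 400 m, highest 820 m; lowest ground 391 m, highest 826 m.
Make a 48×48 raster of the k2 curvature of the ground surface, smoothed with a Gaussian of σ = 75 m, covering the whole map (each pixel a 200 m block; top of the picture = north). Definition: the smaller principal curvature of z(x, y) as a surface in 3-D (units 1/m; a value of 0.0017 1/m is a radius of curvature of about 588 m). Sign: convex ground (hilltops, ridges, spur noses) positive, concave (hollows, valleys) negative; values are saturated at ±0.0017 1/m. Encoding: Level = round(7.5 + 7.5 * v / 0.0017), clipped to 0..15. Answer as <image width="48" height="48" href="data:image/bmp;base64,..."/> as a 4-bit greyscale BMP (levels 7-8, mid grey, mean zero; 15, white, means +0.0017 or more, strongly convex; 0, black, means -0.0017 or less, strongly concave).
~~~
<image width="48" height="48" href="data:image/bmp;base64,Qk32BAAAAAAAAHYAAAAoAAAAMAAAADAAAAABAAQAAAAAAIAEAAATCwAAEwsAABAAAAAAAAAAAAAAABEREQAiIiIAMzMzAERERABVVVUAZmZmAHd3dwCIiIgAmZmZAKqqqgC7u7sAzMzMAN3d3QDu7u4A////AEaGZiIXhzaFJXeHd3hlZUJzKGdVQjVEFGZWZ3YSd1R3OHd3d2dzAjZAZImHZ3aGVFaLaVljV3MXSYh3dxACY4YHVGQ2Rad0h2qmSWZCZ3dBVHh3d4VEIRAoJ1tiYjNUZjaHeVlCR3h1FSZ3d4VkMTVmJjiUV2VBZHVVNXdYNneHF0R3d4ZFNnYyRhSHN3Z2FxEiQwASR3d4NFR3d3cmQSJ2QTaUV0J3Ynd3UVd3d3d3UlZ3VGZTRXZUZ3hldUR3d4h3g2d3d3d4YWlzRSaHk2dHpkRmRAZ4h3d4kmd3d3eHdAZEioJ4pVNSNWVFVFlnd3d3Q3eIh2RCWCFaiIJ4dCBnYyZmdUUWd3d1F3h3QjQhAwF6mXKHJSZ2VnVnh1E3d4hyV2VBNTJGEDFXmlVyV4iEVWd3h2GIeIiUWIQUUlhTREJXZng2aIgkd3d3djOXeHiTaHJ4N2JYeCMRJlZ0FEFXd3d3ZwWoiEIld1d3ZCdkWHERASAAZGV0dneIBQRIeEd3d3d2QneaF3ZVYmEQV3eRM3eGBWVCJHd3d3djNniJJ3d4lFeEEFZSRYYzF4d3dnd3YzQnRoh1N3d4hjdhFXUmRkRXJ4d3d3YnN2JlN3d1Eld3h0hQWHRGRYR3J4d4hzIYKoZFd3d3ZkJmgmcFd3RFdjZnJ4eIhWYYOHVIh3d3eJRVQ3QJiHY1RXZnJ4d4QodRQ2OId3d3d4Y3NnMIh3ZVZ3Z2SJhBR3dyQkR3d3d4iIhmJ3YHd3d2NEZ1ZGI3eHUSRmeIeHd3iHhHJ3gCd3ZmNGFVZUZ3dxNlV0Nnd3iGd3c3J3hQdmMyV1U0VXd3YmVGdzqIiHZTNplGJndRdEeEZmN2ZGQiFXd3h0d5iEM2YlhWYndDc5YnmVYmZySEZndjRXZlQ1Q3d1RXcmdkZIGERmg0dkUliXQkVUM2ZnZ3RXlXhid1U1NWiHhwZSV4WCV4Q0VjJneGEhMViCd2JiVGRIdxAmZ4hVRDNVInRYiER3ZhdyZkNoR1q1VAR4NzE0NWd3dDYnqBZ4d0KEJBVIRphzQjaHNYRVN3h3dyZjQlZ3d3NGCTU1dZUFRFVBA4VYF3d3dzaGZ2dmVEVECHU1dHRjSIUyY3VXJnd3d2OHd2hGd2FnF1U2dIiJZ2MUU3ZHRHeHd3ImdndWeKU3F5U0d2mYZkRWI4Y3cneHdzVndnR1iHcmNGZhdnendlWII3cicWRGZTiHZ0d2dmdTYXd0J0VUZkd3RXdFUhdjUXiHdndENEdxYWh3M3ZnNFdzeHd4RQZVYXd3dmRGiGN1EWeGgUZDaCZDR3eIdHUGJod4ZVNod4VGY3dxUwR3MVZnNHd3c3dSJ4d2JTRjMld3d3dyV2KER2h3Yoh2FHdyJ3d0SnU5pzIjRmdSJmFGeBVXdEh1YUd2V3dydzJoh3d2QyJkMDU1WGQVZzd1ZxR3d3dxhHh3h3d4eJYlYXQXZxAgNWRmhGJGNFdxhHl3d3iHeIiXUWMAAAAAABRVRkUTJndydhZ3eIh3h3i5UzBGVFaYYwJA=="/>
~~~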